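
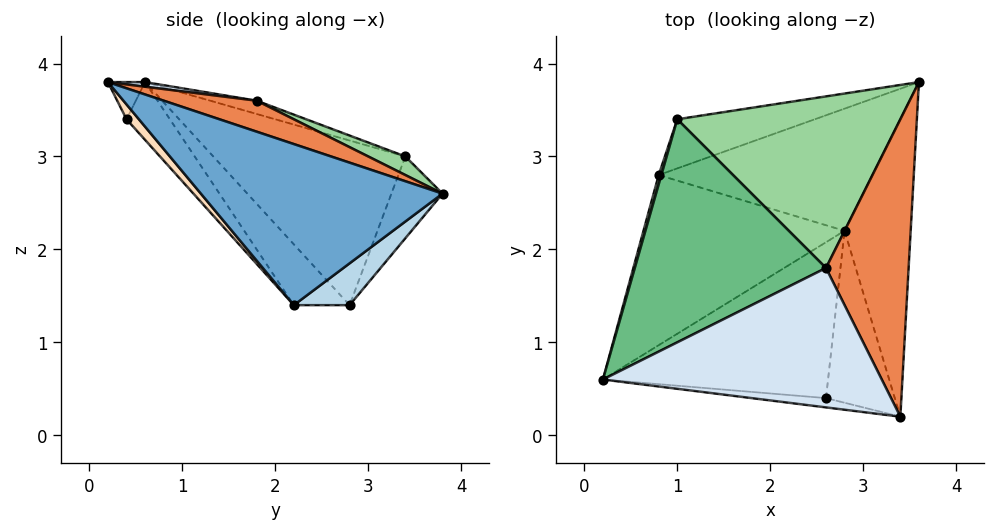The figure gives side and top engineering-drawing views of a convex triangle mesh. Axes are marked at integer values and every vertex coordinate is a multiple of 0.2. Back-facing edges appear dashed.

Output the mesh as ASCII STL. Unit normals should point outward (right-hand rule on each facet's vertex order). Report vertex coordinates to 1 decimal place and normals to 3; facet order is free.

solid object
 facet normal 0.911 -0.175 -0.374
  outer loop
   vertex 2.8 2.2 1.4
   vertex 3.6 3.8 2.6
   vertex 3.4 0.2 3.8
  endloop
 endfacet
 facet normal -0.208 -0.694 -0.689
  outer loop
   vertex 0.8 2.8 1.4
   vertex 2.8 2.2 1.4
   vertex 0.2 0.6 3.8
  endloop
 endfacet
 facet normal 0.162 0.539 -0.827
  outer loop
   vertex 0.8 2.8 1.4
   vertex 3.6 3.8 2.6
   vertex 2.8 2.2 1.4
  endloop
 endfacet
 facet normal 0.017 0.132 0.991
  outer loop
   vertex 2.6 1.8 3.6
   vertex 0.2 0.6 3.8
   vertex 3.4 0.2 3.8
  endloop
 endfacet
 facet normal 0.337 0.281 0.899
  outer loop
   vertex 2.6 1.8 3.6
   vertex 3.4 0.2 3.8
   vertex 3.6 3.8 2.6
  endloop
 endfacet
 facet normal -0.120 -0.963 -0.241
  outer loop
   vertex 2.6 0.4 3.4
   vertex 3.4 0.2 3.8
   vertex 0.2 0.6 3.8
  endloop
 endfacet
 facet normal -0.172 -0.724 -0.668
  outer loop
   vertex 2.6 0.4 3.4
   vertex 0.2 0.6 3.8
   vertex 2.8 2.2 1.4
  endloop
 endfacet
 facet normal 0.141 -0.743 -0.654
  outer loop
   vertex 2.6 0.4 3.4
   vertex 2.8 2.2 1.4
   vertex 3.4 0.2 3.8
  endloop
 endfacet
 facet normal -0.066 0.292 0.954
  outer loop
   vertex 1.0 3.4 3.0
   vertex 0.2 0.6 3.8
   vertex 2.6 1.8 3.6
  endloop
 endfacet
 facet normal 0.076 0.415 0.906
  outer loop
   vertex 1.0 3.4 3.0
   vertex 2.6 1.8 3.6
   vertex 3.6 3.8 2.6
  endloop
 endfacet
 facet normal -0.960 0.279 0.015
  outer loop
   vertex 1.0 3.4 3.0
   vertex 0.8 2.8 1.4
   vertex 0.2 0.6 3.8
  endloop
 endfacet
 facet normal -0.192 0.927 -0.323
  outer loop
   vertex 1.0 3.4 3.0
   vertex 3.6 3.8 2.6
   vertex 0.8 2.8 1.4
  endloop
 endfacet
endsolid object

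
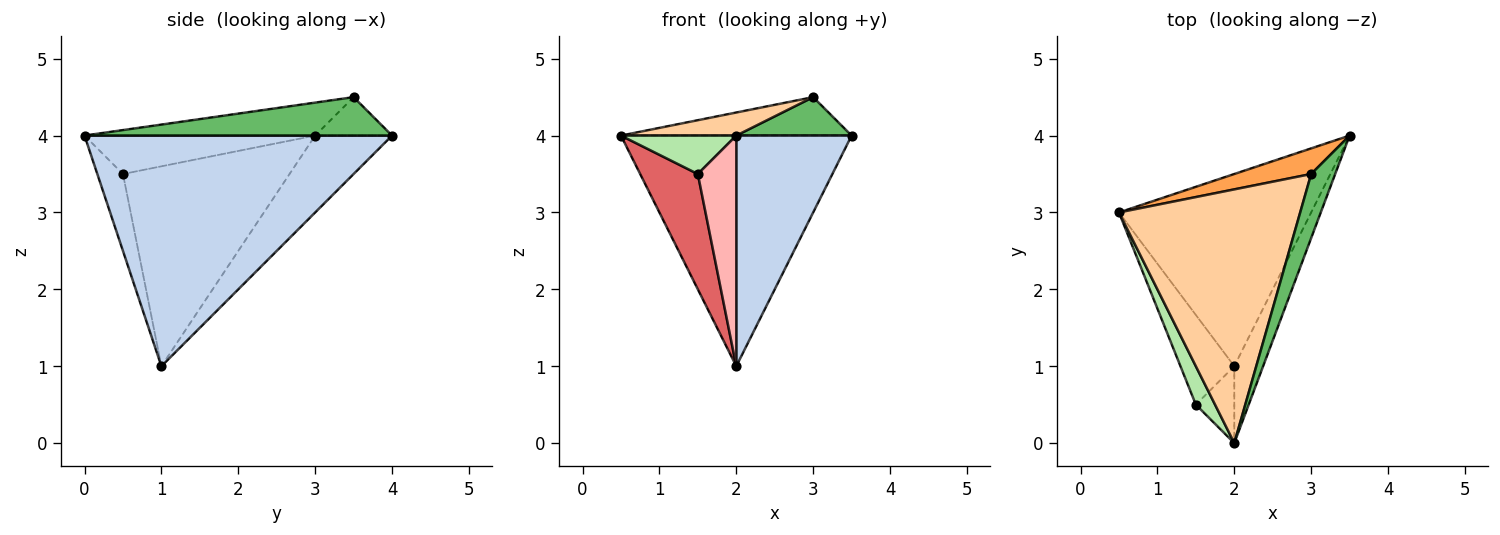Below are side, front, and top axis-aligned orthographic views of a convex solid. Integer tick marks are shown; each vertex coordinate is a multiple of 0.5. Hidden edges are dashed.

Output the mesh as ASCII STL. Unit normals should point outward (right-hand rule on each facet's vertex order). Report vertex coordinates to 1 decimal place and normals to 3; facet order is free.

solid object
 facet normal -0.248 0.744 -0.620
  outer loop
   vertex 2.0 1.0 1.0
   vertex 0.5 3.0 4.0
   vertex 3.5 4.0 4.0
  endloop
 endfacet
 facet normal 0.930 -0.349 -0.116
  outer loop
   vertex 2.0 1.0 1.0
   vertex 3.5 4.0 4.0
   vertex 2.0 0.0 4.0
  endloop
 endfacet
 facet normal -0.267 0.802 0.535
  outer loop
   vertex 3.0 3.5 4.5
   vertex 3.5 4.0 4.0
   vertex 0.5 3.0 4.0
  endloop
 endfacet
 facet normal -0.178 -0.089 0.980
  outer loop
   vertex 3.0 3.5 4.5
   vertex 0.5 3.0 4.0
   vertex 2.0 0.0 4.0
  endloop
 endfacet
 facet normal 0.808 -0.303 0.505
  outer loop
   vertex 3.0 3.5 4.5
   vertex 2.0 0.0 4.0
   vertex 3.5 4.0 4.0
  endloop
 endfacet
 facet normal -0.816 -0.408 0.408
  outer loop
   vertex 1.5 0.5 3.5
   vertex 2.0 0.0 4.0
   vertex 0.5 3.0 4.0
  endloop
 endfacet
 facet normal -0.916 -0.317 -0.247
  outer loop
   vertex 1.5 0.5 3.5
   vertex 0.5 3.0 4.0
   vertex 2.0 1.0 1.0
  endloop
 endfacet
 facet normal -0.535 -0.802 -0.267
  outer loop
   vertex 1.5 0.5 3.5
   vertex 2.0 1.0 1.0
   vertex 2.0 0.0 4.0
  endloop
 endfacet
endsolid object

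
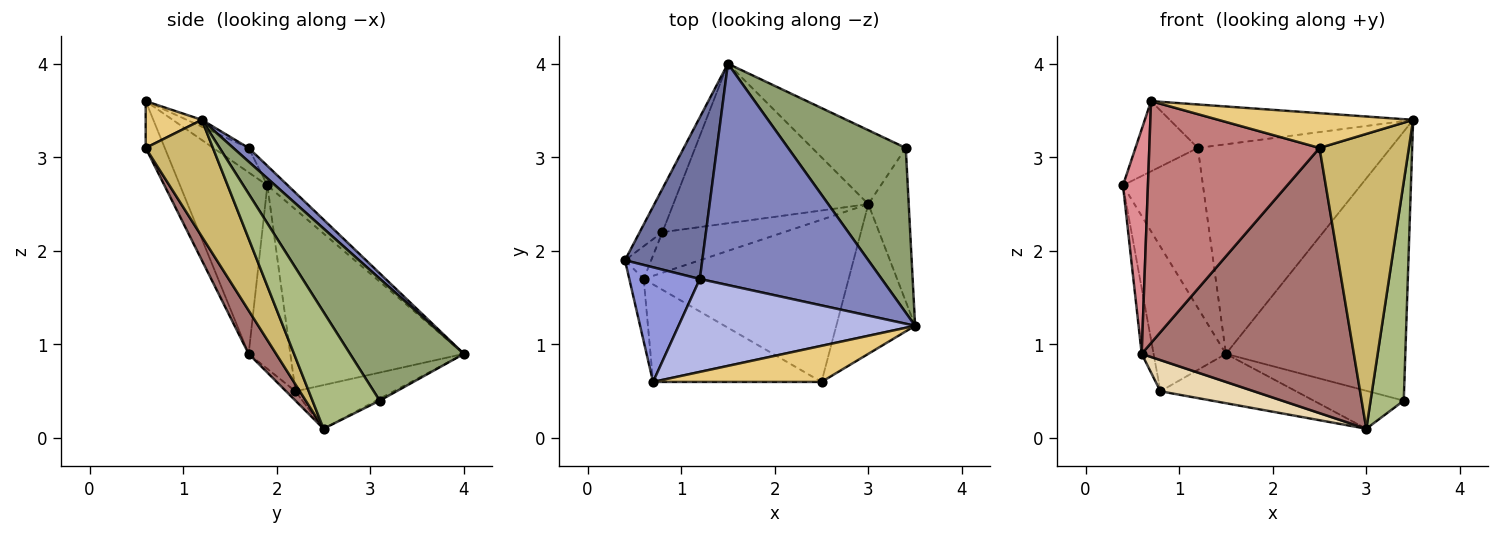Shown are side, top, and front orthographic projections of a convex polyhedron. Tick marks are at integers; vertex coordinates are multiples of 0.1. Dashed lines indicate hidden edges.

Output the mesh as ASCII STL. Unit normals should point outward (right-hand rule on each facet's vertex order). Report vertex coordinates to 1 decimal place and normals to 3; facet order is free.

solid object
 facet normal -0.177 0.692 0.700
  outer loop
   vertex 1.2 1.7 3.1
   vertex 1.5 4.0 0.9
   vertex 0.4 1.9 2.7
  endloop
 endfacet
 facet normal 0.055 0.686 0.725
  outer loop
   vertex 1.2 1.7 3.1
   vertex 3.5 1.2 3.4
   vertex 1.5 4.0 0.9
  endloop
 endfacet
 facet normal -0.284 0.501 0.818
  outer loop
   vertex 1.2 1.7 3.1
   vertex 0.4 1.9 2.7
   vertex 0.7 0.6 3.6
  endloop
 endfacet
 facet normal -0.026 0.423 0.906
  outer loop
   vertex 1.2 1.7 3.1
   vertex 0.7 0.6 3.6
   vertex 3.5 1.2 3.4
  endloop
 endfacet
 facet normal 0.476 0.750 0.459
  outer loop
   vertex 3.4 3.1 0.4
   vertex 1.5 4.0 0.9
   vertex 3.5 1.2 3.4
  endloop
 endfacet
 facet normal 0.856 -0.423 -0.296
  outer loop
   vertex 3.4 3.1 0.4
   vertex 3.5 1.2 3.4
   vertex 3.0 2.5 0.1
  endloop
 endfacet
 facet normal -0.018 0.457 -0.889
  outer loop
   vertex 3.4 3.1 0.4
   vertex 3.0 2.5 0.1
   vertex 1.5 4.0 0.9
  endloop
 endfacet
 facet normal -0.917 0.382 -0.115
  outer loop
   vertex 0.8 2.2 0.5
   vertex 0.4 1.9 2.7
   vertex 1.5 4.0 0.9
  endloop
 endfacet
 facet normal -0.209 0.289 -0.934
  outer loop
   vertex 0.8 2.2 0.5
   vertex 1.5 4.0 0.9
   vertex 3.0 2.5 0.1
  endloop
 endfacet
 facet normal 0.557 -0.740 -0.376
  outer loop
   vertex 2.5 0.6 3.1
   vertex 3.0 2.5 0.1
   vertex 3.5 1.2 3.4
  endloop
 endfacet
 facet normal 0.196 -0.680 0.706
  outer loop
   vertex 2.5 0.6 3.1
   vertex 3.5 1.2 3.4
   vertex 0.7 0.6 3.6
  endloop
 endfacet
 facet normal -0.061 -0.609 -0.791
  outer loop
   vertex 0.6 1.7 0.9
   vertex 0.8 2.2 0.5
   vertex 3.0 2.5 0.1
  endloop
 endfacet
 facet normal 0.110 -0.848 -0.519
  outer loop
   vertex 0.6 1.7 0.9
   vertex 3.0 2.5 0.1
   vertex 2.5 0.6 3.1
  endloop
 endfacet
 facet normal -0.103 -0.922 -0.372
  outer loop
   vertex 0.6 1.7 0.9
   vertex 2.5 0.6 3.1
   vertex 0.7 0.6 3.6
  endloop
 endfacet
 facet normal -0.959 -0.274 -0.076
  outer loop
   vertex 0.6 1.7 0.9
   vertex 0.7 0.6 3.6
   vertex 0.4 1.9 2.7
  endloop
 endfacet
 facet normal -0.953 0.272 -0.136
  outer loop
   vertex 0.6 1.7 0.9
   vertex 0.4 1.9 2.7
   vertex 0.8 2.2 0.5
  endloop
 endfacet
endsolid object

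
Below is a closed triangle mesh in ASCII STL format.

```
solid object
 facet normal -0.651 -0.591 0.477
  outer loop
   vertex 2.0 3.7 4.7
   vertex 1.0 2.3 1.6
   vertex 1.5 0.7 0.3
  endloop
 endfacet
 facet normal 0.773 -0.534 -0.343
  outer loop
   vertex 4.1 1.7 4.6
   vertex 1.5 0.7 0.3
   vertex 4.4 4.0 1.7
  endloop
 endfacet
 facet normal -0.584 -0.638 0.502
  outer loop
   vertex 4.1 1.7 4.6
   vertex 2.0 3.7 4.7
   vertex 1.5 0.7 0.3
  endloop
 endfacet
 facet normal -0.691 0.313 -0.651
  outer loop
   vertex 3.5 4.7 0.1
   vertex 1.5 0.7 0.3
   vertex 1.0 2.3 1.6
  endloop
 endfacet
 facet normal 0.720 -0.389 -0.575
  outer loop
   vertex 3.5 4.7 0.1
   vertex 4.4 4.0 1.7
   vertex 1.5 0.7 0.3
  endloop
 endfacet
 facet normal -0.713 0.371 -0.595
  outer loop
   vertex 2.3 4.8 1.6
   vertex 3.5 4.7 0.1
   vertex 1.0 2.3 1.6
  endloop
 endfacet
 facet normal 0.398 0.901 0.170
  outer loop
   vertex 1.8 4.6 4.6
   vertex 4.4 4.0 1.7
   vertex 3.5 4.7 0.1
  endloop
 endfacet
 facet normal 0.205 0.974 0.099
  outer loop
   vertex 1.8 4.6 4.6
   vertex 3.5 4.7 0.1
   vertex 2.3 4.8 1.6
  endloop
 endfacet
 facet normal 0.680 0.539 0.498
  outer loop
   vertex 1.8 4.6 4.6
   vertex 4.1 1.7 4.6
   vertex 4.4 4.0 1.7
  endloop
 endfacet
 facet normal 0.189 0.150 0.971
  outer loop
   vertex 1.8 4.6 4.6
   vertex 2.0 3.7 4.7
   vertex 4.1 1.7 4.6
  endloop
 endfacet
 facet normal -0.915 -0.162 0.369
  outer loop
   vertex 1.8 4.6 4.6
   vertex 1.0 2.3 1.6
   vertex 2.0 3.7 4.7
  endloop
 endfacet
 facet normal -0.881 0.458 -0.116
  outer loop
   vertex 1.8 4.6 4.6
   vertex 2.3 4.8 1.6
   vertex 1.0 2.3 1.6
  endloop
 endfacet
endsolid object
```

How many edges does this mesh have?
18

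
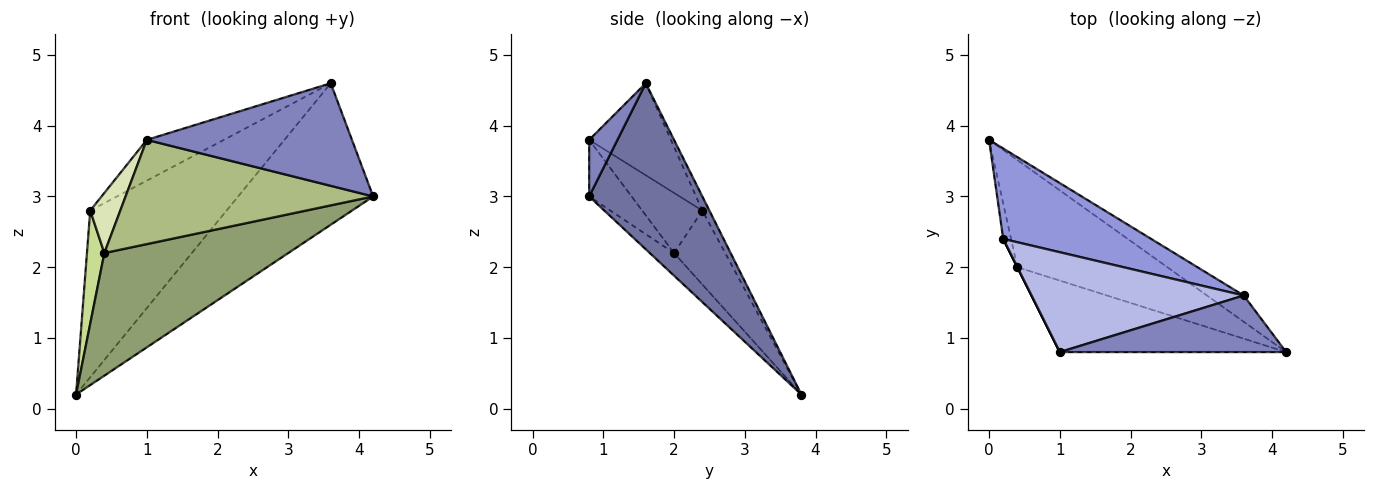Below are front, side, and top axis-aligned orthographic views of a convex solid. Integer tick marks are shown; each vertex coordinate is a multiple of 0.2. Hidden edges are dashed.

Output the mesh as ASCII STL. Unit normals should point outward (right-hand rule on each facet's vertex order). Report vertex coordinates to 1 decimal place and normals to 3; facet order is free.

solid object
 facet normal 0.636 0.759 -0.141
  outer loop
   vertex 3.6 1.6 4.6
   vertex 4.2 0.8 3.0
   vertex 0.0 3.8 0.2
  endloop
 endfacet
 facet normal 0.120 -0.869 0.480
  outer loop
   vertex 3.6 1.6 4.6
   vertex 1.0 0.8 3.8
   vertex 4.2 0.8 3.0
  endloop
 endfacet
 facet normal -0.046 0.878 0.476
  outer loop
   vertex 0.2 2.4 2.8
   vertex 3.6 1.6 4.6
   vertex 0.0 3.8 0.2
  endloop
 endfacet
 facet normal -0.372 0.351 0.859
  outer loop
   vertex 0.2 2.4 2.8
   vertex 1.0 0.8 3.8
   vertex 3.6 1.6 4.6
  endloop
 endfacet
 facet normal -0.099 -0.749 -0.655
  outer loop
   vertex 0.4 2.0 2.2
   vertex 0.0 3.8 0.2
   vertex 4.2 0.8 3.0
  endloop
 endfacet
 facet normal -0.140 -0.817 -0.560
  outer loop
   vertex 0.4 2.0 2.2
   vertex 4.2 0.8 3.0
   vertex 1.0 0.8 3.8
  endloop
 endfacet
 facet normal -0.942 -0.321 -0.100
  outer loop
   vertex 0.4 2.0 2.2
   vertex 0.2 2.4 2.8
   vertex 0.0 3.8 0.2
  endloop
 endfacet
 facet normal -0.894 -0.447 0.000
  outer loop
   vertex 0.4 2.0 2.2
   vertex 1.0 0.8 3.8
   vertex 0.2 2.4 2.8
  endloop
 endfacet
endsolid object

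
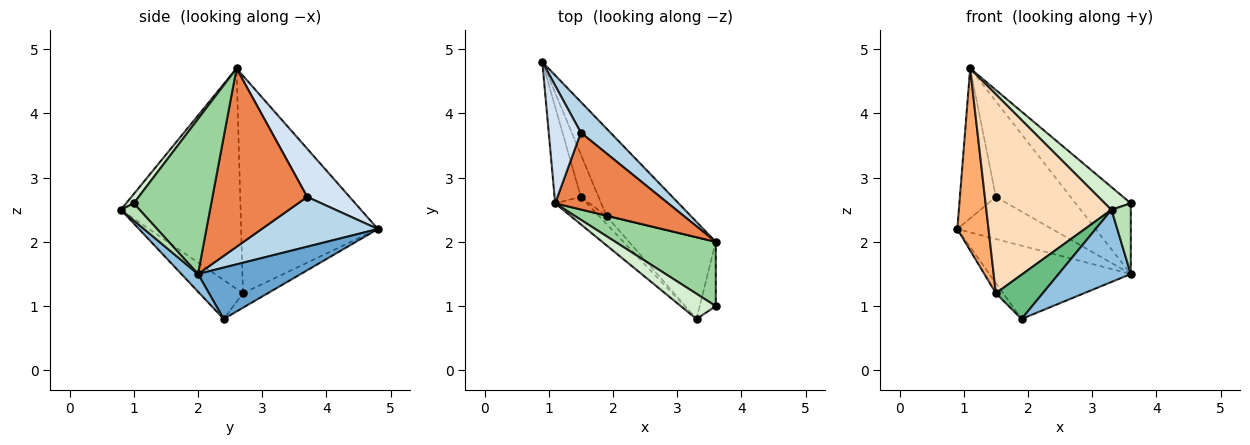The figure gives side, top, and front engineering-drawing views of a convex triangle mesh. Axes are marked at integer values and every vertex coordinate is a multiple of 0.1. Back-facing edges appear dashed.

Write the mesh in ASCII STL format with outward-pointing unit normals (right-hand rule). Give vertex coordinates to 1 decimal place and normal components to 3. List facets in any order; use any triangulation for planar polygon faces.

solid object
 facet normal 0.423 0.582 -0.695
  outer loop
   vertex 1.9 2.4 0.8
   vertex 0.9 4.8 2.2
   vertex 3.6 2.0 1.5
  endloop
 endfacet
 facet normal 0.151 -0.655 -0.741
  outer loop
   vertex 3.3 0.8 2.5
   vertex 1.9 2.4 0.8
   vertex 3.6 2.0 1.5
  endloop
 endfacet
 facet normal 0.704 0.574 0.418
  outer loop
   vertex 1.5 3.7 2.7
   vertex 3.6 2.0 1.5
   vertex 0.9 4.8 2.2
  endloop
 endfacet
 facet normal 0.680 0.577 0.453
  outer loop
   vertex 1.5 3.7 2.7
   vertex 0.9 4.8 2.2
   vertex 1.1 2.6 4.7
  endloop
 endfacet
 facet normal 0.703 0.554 0.445
  outer loop
   vertex 1.5 3.7 2.7
   vertex 1.1 2.6 4.7
   vertex 3.6 2.0 1.5
  endloop
 endfacet
 facet normal -0.968 -0.221 -0.117
  outer loop
   vertex 1.5 2.7 1.2
   vertex 1.1 2.6 4.7
   vertex 0.9 4.8 2.2
  endloop
 endfacet
 facet normal -0.622 0.184 -0.761
  outer loop
   vertex 1.5 2.7 1.2
   vertex 0.9 4.8 2.2
   vertex 1.9 2.4 0.8
  endloop
 endfacet
 facet normal -0.688 -0.719 -0.099
  outer loop
   vertex 1.5 2.7 1.2
   vertex 3.3 0.8 2.5
   vertex 1.1 2.6 4.7
  endloop
 endfacet
 facet normal -0.674 -0.727 -0.129
  outer loop
   vertex 1.5 2.7 1.2
   vertex 1.9 2.4 0.8
   vertex 3.3 0.8 2.5
  endloop
 endfacet
 facet normal 0.720 0.513 0.467
  outer loop
   vertex 3.6 1.0 2.6
   vertex 3.6 2.0 1.5
   vertex 1.1 2.6 4.7
  endloop
 endfacet
 facet normal 0.583 -0.601 -0.547
  outer loop
   vertex 3.6 1.0 2.6
   vertex 3.3 0.8 2.5
   vertex 3.6 2.0 1.5
  endloop
 endfacet
 facet normal 0.194 -0.655 0.730
  outer loop
   vertex 3.6 1.0 2.6
   vertex 1.1 2.6 4.7
   vertex 3.3 0.8 2.5
  endloop
 endfacet
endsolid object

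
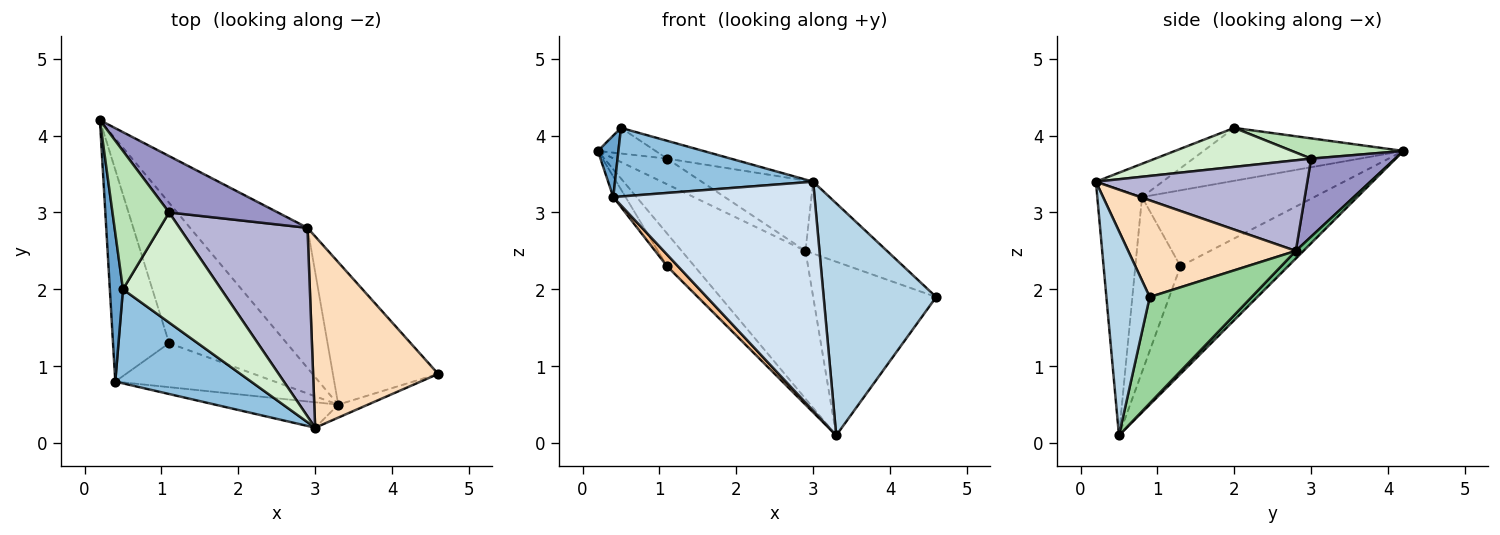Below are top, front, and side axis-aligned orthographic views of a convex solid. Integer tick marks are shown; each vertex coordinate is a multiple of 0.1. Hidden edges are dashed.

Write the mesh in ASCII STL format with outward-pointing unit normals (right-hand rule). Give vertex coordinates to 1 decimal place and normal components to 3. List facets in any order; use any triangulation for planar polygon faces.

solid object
 facet normal -0.966 -0.099 0.239
  outer loop
   vertex 0.4 0.8 3.2
   vertex 0.5 2.0 4.1
   vertex 0.2 4.2 3.8
  endloop
 endfacet
 facet normal -0.194 -0.578 0.792
  outer loop
   vertex 3.0 0.2 3.4
   vertex 0.5 2.0 4.1
   vertex 0.4 0.8 3.2
  endloop
 endfacet
 facet normal 0.359 -0.932 -0.052
  outer loop
   vertex 3.0 0.2 3.4
   vertex 3.3 0.5 0.1
   vertex 4.6 0.9 1.9
  endloop
 endfacet
 facet normal -0.216 -0.970 -0.108
  outer loop
   vertex 3.0 0.2 3.4
   vertex 0.4 0.8 3.2
   vertex 3.3 0.5 0.1
  endloop
 endfacet
 facet normal -0.665 0.170 -0.727
  outer loop
   vertex 1.1 1.3 2.3
   vertex 0.2 4.2 3.8
   vertex 3.3 0.5 0.1
  endloop
 endfacet
 facet normal -0.803 0.057 -0.593
  outer loop
   vertex 1.1 1.3 2.3
   vertex 0.4 0.8 3.2
   vertex 0.2 4.2 3.8
  endloop
 endfacet
 facet normal -0.727 -0.176 -0.663
  outer loop
   vertex 1.1 1.3 2.3
   vertex 3.3 0.5 0.1
   vertex 0.4 0.8 3.2
  endloop
 endfacet
 facet normal 0.586 0.285 0.758
  outer loop
   vertex 2.9 2.8 2.5
   vertex 3.0 0.2 3.4
   vertex 4.6 0.9 1.9
  endloop
 endfacet
 facet normal 0.045 0.725 -0.687
  outer loop
   vertex 2.9 2.8 2.5
   vertex 3.3 0.5 0.1
   vertex 0.2 4.2 3.8
  endloop
 endfacet
 facet normal 0.539 0.651 -0.534
  outer loop
   vertex 2.9 2.8 2.5
   vertex 4.6 0.9 1.9
   vertex 3.3 0.5 0.1
  endloop
 endfacet
 facet normal 0.332 0.172 0.927
  outer loop
   vertex 1.1 3.0 3.7
   vertex 0.2 4.2 3.8
   vertex 0.5 2.0 4.1
  endloop
 endfacet
 facet normal 0.365 0.149 0.919
  outer loop
   vertex 1.1 3.0 3.7
   vertex 0.5 2.0 4.1
   vertex 3.0 0.2 3.4
  endloop
 endfacet
 facet normal 0.547 0.346 0.762
  outer loop
   vertex 1.1 3.0 3.7
   vertex 2.9 2.8 2.5
   vertex 0.2 4.2 3.8
  endloop
 endfacet
 facet normal 0.553 0.291 0.781
  outer loop
   vertex 1.1 3.0 3.7
   vertex 3.0 0.2 3.4
   vertex 2.9 2.8 2.5
  endloop
 endfacet
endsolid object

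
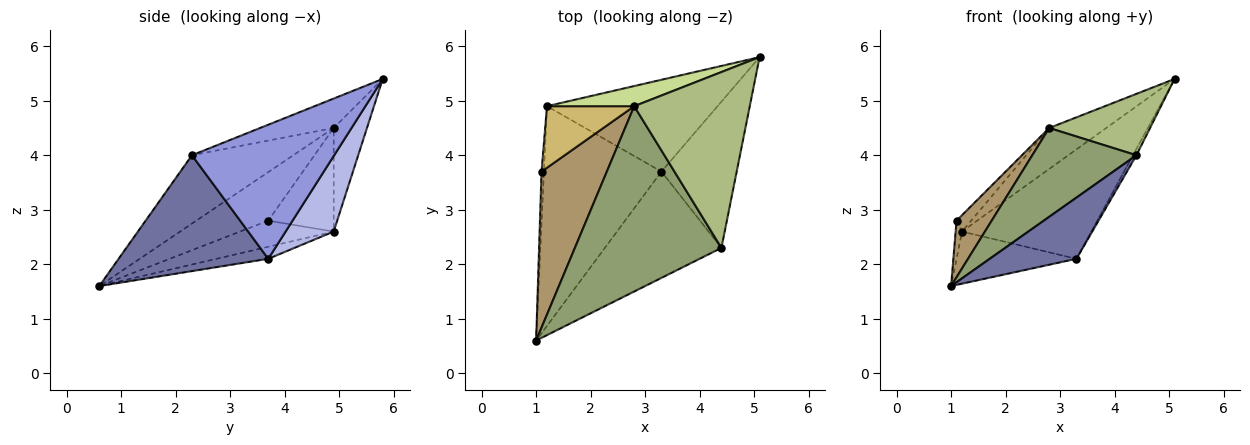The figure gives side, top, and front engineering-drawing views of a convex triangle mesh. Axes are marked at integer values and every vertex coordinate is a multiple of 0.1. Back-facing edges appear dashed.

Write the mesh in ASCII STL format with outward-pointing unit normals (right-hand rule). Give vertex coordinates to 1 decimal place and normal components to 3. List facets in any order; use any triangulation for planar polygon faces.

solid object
 facet normal 0.653 -0.378 -0.657
  outer loop
   vertex 3.3 3.7 2.1
   vertex 4.4 2.3 4.0
   vertex 1.0 0.6 1.6
  endloop
 endfacet
 facet normal -0.099 0.230 -0.968
  outer loop
   vertex 3.3 3.7 2.1
   vertex 1.0 0.6 1.6
   vertex 1.2 4.9 2.6
  endloop
 endfacet
 facet normal 0.872 0.021 -0.489
  outer loop
   vertex 3.3 3.7 2.1
   vertex 5.1 5.8 5.4
   vertex 4.4 2.3 4.0
  endloop
 endfacet
 facet normal 0.274 0.737 -0.618
  outer loop
   vertex 3.3 3.7 2.1
   vertex 1.2 4.9 2.6
   vertex 5.1 5.8 5.4
  endloop
 endfacet
 facet normal -0.388 -0.398 0.831
  outer loop
   vertex 2.8 4.9 4.5
   vertex 1.0 0.6 1.6
   vertex 4.4 2.3 4.0
  endloop
 endfacet
 facet normal -0.234 -0.320 0.918
  outer loop
   vertex 2.8 4.9 4.5
   vertex 4.4 2.3 4.0
   vertex 5.1 5.8 5.4
  endloop
 endfacet
 facet normal -0.464 0.795 0.391
  outer loop
   vertex 2.8 4.9 4.5
   vertex 5.1 5.8 5.4
   vertex 1.2 4.9 2.6
  endloop
 endfacet
 facet normal -0.994 0.068 -0.092
  outer loop
   vertex 1.1 3.7 2.8
   vertex 1.2 4.9 2.6
   vertex 1.0 0.6 1.6
  endloop
 endfacet
 facet normal -0.573 -0.280 0.770
  outer loop
   vertex 1.1 3.7 2.8
   vertex 1.0 0.6 1.6
   vertex 2.8 4.9 4.5
  endloop
 endfacet
 facet normal -0.754 0.169 0.635
  outer loop
   vertex 1.1 3.7 2.8
   vertex 2.8 4.9 4.5
   vertex 1.2 4.9 2.6
  endloop
 endfacet
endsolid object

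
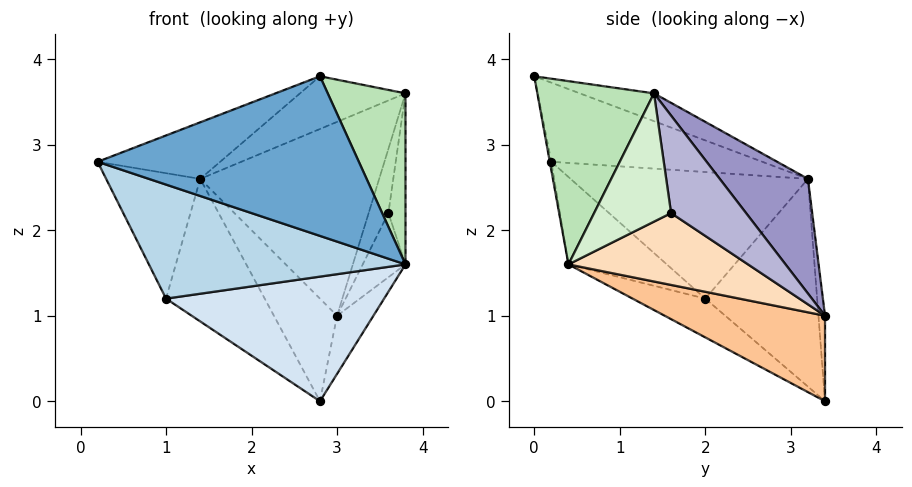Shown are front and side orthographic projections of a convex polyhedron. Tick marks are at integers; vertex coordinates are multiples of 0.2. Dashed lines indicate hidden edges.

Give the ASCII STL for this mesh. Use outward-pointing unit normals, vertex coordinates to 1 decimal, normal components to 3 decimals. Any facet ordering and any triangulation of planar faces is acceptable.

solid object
 facet normal -0.006 -0.983 -0.181
  outer loop
   vertex 2.8 0.0 3.8
   vertex 0.2 0.2 2.8
   vertex 3.8 0.4 1.6
  endloop
 endfacet
 facet normal -0.339 0.197 0.920
  outer loop
   vertex 1.4 3.2 2.6
   vertex 0.2 0.2 2.8
   vertex 2.8 0.0 3.8
  endloop
 endfacet
 facet normal -0.226 -0.589 -0.776
  outer loop
   vertex 1.0 2.0 1.2
   vertex 3.8 0.4 1.6
   vertex 0.2 0.2 2.8
  endloop
 endfacet
 facet normal -0.169 -0.507 -0.845
  outer loop
   vertex 1.0 2.0 1.2
   vertex 2.8 3.4 0.0
   vertex 3.8 0.4 1.6
  endloop
 endfacet
 facet normal -0.928 0.368 -0.050
  outer loop
   vertex 1.0 2.0 1.2
   vertex 0.2 0.2 2.8
   vertex 1.4 3.2 2.6
  endloop
 endfacet
 facet normal -0.707 0.624 -0.333
  outer loop
   vertex 1.0 2.0 1.2
   vertex 1.4 3.2 2.6
   vertex 2.8 3.4 0.0
  endloop
 endfacet
 facet normal 0.957 0.217 -0.191
  outer loop
   vertex 3.0 3.4 1.0
   vertex 3.8 0.4 1.6
   vertex 2.8 3.4 0.0
  endloop
 endfacet
 facet normal 0.964 0.229 -0.138
  outer loop
   vertex 3.0 3.4 1.0
   vertex 3.6 1.6 2.2
   vertex 3.8 0.4 1.6
  endloop
 endfacet
 facet normal -0.104 0.994 0.021
  outer loop
   vertex 3.0 3.4 1.0
   vertex 2.8 3.4 0.0
   vertex 1.4 3.2 2.6
  endloop
 endfacet
 facet normal -0.190 0.271 0.944
  outer loop
   vertex 3.8 1.4 3.6
   vertex 1.4 3.2 2.6
   vertex 2.8 0.0 3.8
  endloop
 endfacet
 facet normal 0.802 -0.535 0.267
  outer loop
   vertex 3.8 1.4 3.6
   vertex 2.8 0.0 3.8
   vertex 3.8 0.4 1.6
  endloop
 endfacet
 facet normal 0.970 0.216 -0.108
  outer loop
   vertex 3.8 1.4 3.6
   vertex 3.8 0.4 1.6
   vertex 3.6 1.6 2.2
  endloop
 endfacet
 facet normal 0.387 0.785 0.485
  outer loop
   vertex 3.8 1.4 3.6
   vertex 3.0 3.4 1.0
   vertex 1.4 3.2 2.6
  endloop
 endfacet
 facet normal 0.962 0.253 -0.101
  outer loop
   vertex 3.8 1.4 3.6
   vertex 3.6 1.6 2.2
   vertex 3.0 3.4 1.0
  endloop
 endfacet
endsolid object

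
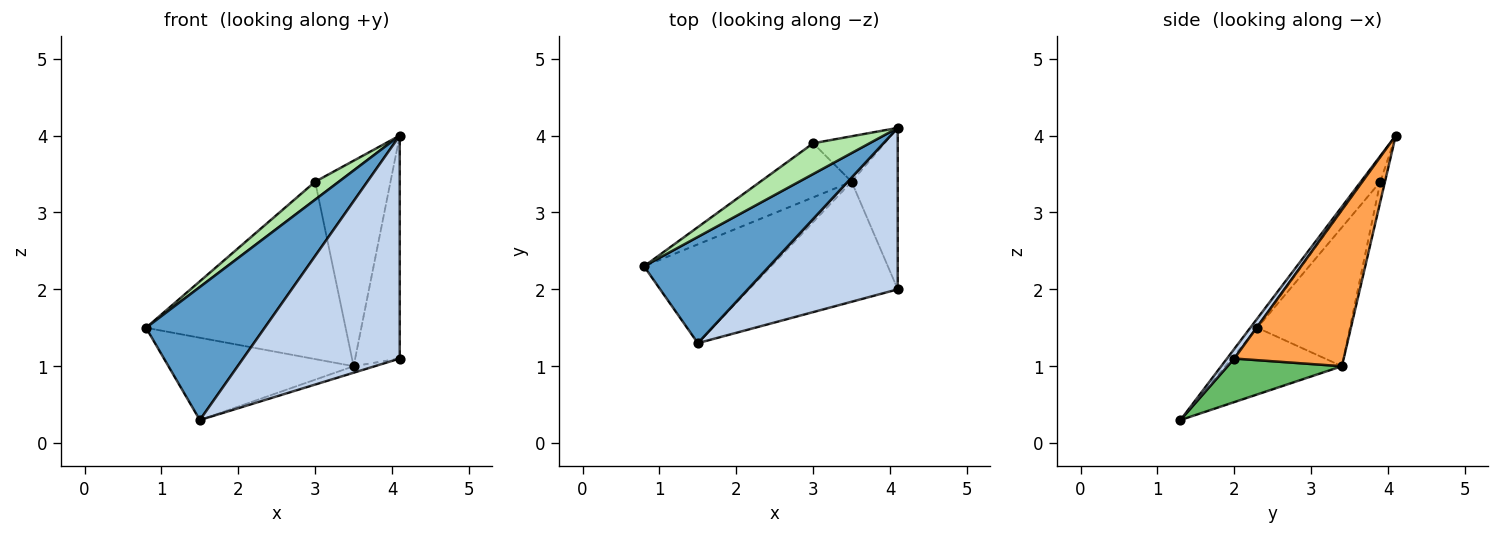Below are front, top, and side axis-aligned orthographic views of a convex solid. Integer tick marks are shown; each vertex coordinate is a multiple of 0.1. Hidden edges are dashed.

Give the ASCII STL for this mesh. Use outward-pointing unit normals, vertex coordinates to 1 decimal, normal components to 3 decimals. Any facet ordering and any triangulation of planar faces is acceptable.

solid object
 facet normal -0.046 -0.781 0.623
  outer loop
   vertex 1.5 1.3 0.3
   vertex 4.1 4.1 4.0
   vertex 0.8 2.3 1.5
  endloop
 endfacet
 facet normal 0.038 -0.809 0.586
  outer loop
   vertex 1.5 1.3 0.3
   vertex 4.1 2.0 1.1
   vertex 4.1 4.1 4.0
  endloop
 endfacet
 facet normal 0.893 0.364 -0.264
  outer loop
   vertex 3.5 3.4 1.0
   vertex 4.1 4.1 4.0
   vertex 4.1 2.0 1.1
  endloop
 endfacet
 facet normal -0.374 0.594 -0.713
  outer loop
   vertex 3.5 3.4 1.0
   vertex 1.5 1.3 0.3
   vertex 0.8 2.3 1.5
  endloop
 endfacet
 facet normal 0.281 0.052 -0.958
  outer loop
   vertex 3.5 3.4 1.0
   vertex 4.1 2.0 1.1
   vertex 1.5 1.3 0.3
  endloop
 endfacet
 facet normal -0.355 -0.471 0.808
  outer loop
   vertex 3.0 3.9 3.4
   vertex 0.8 2.3 1.5
   vertex 4.1 4.1 4.0
  endloop
 endfacet
 facet normal -0.406 0.874 -0.267
  outer loop
   vertex 3.0 3.9 3.4
   vertex 3.5 3.4 1.0
   vertex 0.8 2.3 1.5
  endloop
 endfacet
 facet normal -0.060 0.975 -0.215
  outer loop
   vertex 3.0 3.9 3.4
   vertex 4.1 4.1 4.0
   vertex 3.5 3.4 1.0
  endloop
 endfacet
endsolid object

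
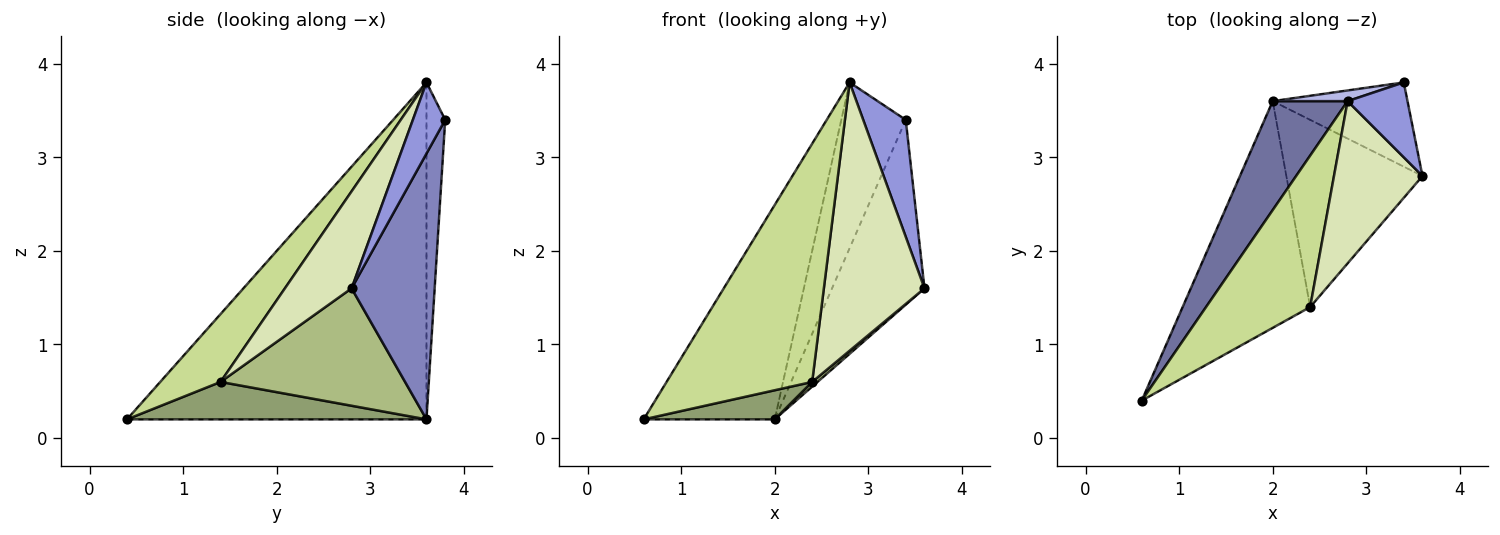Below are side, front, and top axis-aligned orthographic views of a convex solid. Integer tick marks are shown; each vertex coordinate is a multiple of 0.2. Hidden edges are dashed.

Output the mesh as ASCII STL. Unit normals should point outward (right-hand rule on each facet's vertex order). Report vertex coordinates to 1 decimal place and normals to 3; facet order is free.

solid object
 facet normal -0.898 0.393 0.199
  outer loop
   vertex 2.8 3.6 3.8
   vertex 2.0 3.6 0.2
   vertex 0.6 0.4 0.2
  endloop
 endfacet
 facet normal 0.633 0.704 -0.321
  outer loop
   vertex 3.4 3.8 3.4
   vertex 3.6 2.8 1.6
   vertex 2.0 3.6 0.2
  endloop
 endfacet
 facet normal 0.539 -0.709 0.454
  outer loop
   vertex 3.4 3.8 3.4
   vertex 2.8 3.6 3.8
   vertex 3.6 2.8 1.6
  endloop
 endfacet
 facet normal -0.278 0.959 0.062
  outer loop
   vertex 3.4 3.8 3.4
   vertex 2.0 3.6 0.2
   vertex 2.8 3.6 3.8
  endloop
 endfacet
 facet normal 0.280 -0.122 -0.952
  outer loop
   vertex 2.4 1.4 0.6
   vertex 0.6 0.4 0.2
   vertex 2.0 3.6 0.2
  endloop
 endfacet
 facet normal 0.653 -0.019 -0.757
  outer loop
   vertex 2.4 1.4 0.6
   vertex 2.0 3.6 0.2
   vertex 3.6 2.8 1.6
  endloop
 endfacet
 facet normal 0.330 -0.797 0.506
  outer loop
   vertex 2.4 1.4 0.6
   vertex 2.8 3.6 3.8
   vertex 0.6 0.4 0.2
  endloop
 endfacet
 facet normal 0.493 -0.744 0.450
  outer loop
   vertex 2.4 1.4 0.6
   vertex 3.6 2.8 1.6
   vertex 2.8 3.6 3.8
  endloop
 endfacet
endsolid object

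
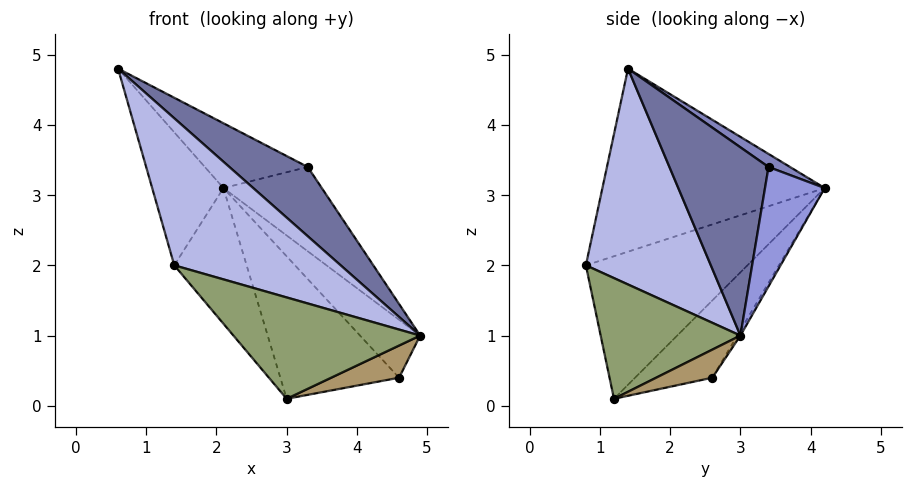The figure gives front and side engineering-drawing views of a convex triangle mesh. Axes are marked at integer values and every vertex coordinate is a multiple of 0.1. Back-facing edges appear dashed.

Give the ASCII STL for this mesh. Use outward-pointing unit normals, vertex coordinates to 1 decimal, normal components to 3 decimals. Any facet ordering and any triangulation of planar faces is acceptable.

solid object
 facet normal 0.665 -0.526 0.531
  outer loop
   vertex 3.3 3.4 3.4
   vertex 0.6 1.4 4.8
   vertex 4.9 3.0 1.0
  endloop
 endfacet
 facet normal 0.100 0.477 0.873
  outer loop
   vertex 3.3 3.4 3.4
   vertex 2.1 4.2 3.1
   vertex 0.6 1.4 4.8
  endloop
 endfacet
 facet normal 0.509 0.838 0.199
  outer loop
   vertex 3.3 3.4 3.4
   vertex 4.9 3.0 1.0
   vertex 2.1 4.2 3.1
  endloop
 endfacet
 facet normal 0.568 -0.756 0.324
  outer loop
   vertex 1.4 0.8 2.0
   vertex 4.9 3.0 1.0
   vertex 0.6 1.4 4.8
  endloop
 endfacet
 facet normal 0.568 -0.759 0.319
  outer loop
   vertex 1.4 0.8 2.0
   vertex 3.0 1.2 0.1
   vertex 4.9 3.0 1.0
  endloop
 endfacet
 facet normal -0.902 0.289 -0.320
  outer loop
   vertex 1.4 0.8 2.0
   vertex 0.6 1.4 4.8
   vertex 2.1 4.2 3.1
  endloop
 endfacet
 facet normal -0.754 0.338 -0.564
  outer loop
   vertex 1.4 0.8 2.0
   vertex 2.1 4.2 3.1
   vertex 3.0 1.2 0.1
  endloop
 endfacet
 facet normal -0.044 0.841 -0.539
  outer loop
   vertex 4.6 2.6 0.4
   vertex 2.1 4.2 3.1
   vertex 4.9 3.0 1.0
  endloop
 endfacet
 facet normal 0.626 -0.756 0.191
  outer loop
   vertex 4.6 2.6 0.4
   vertex 4.9 3.0 1.0
   vertex 3.0 1.2 0.1
  endloop
 endfacet
 facet normal -0.385 0.592 -0.708
  outer loop
   vertex 4.6 2.6 0.4
   vertex 3.0 1.2 0.1
   vertex 2.1 4.2 3.1
  endloop
 endfacet
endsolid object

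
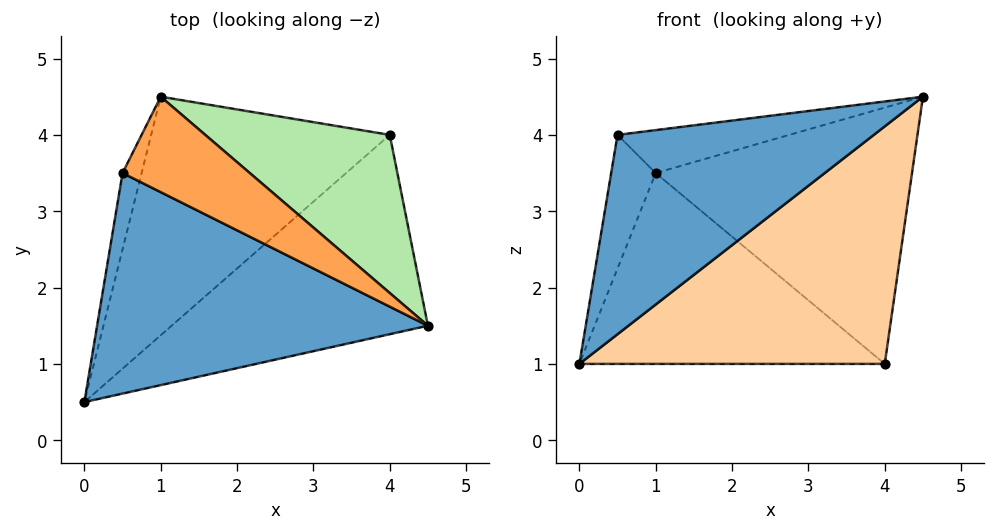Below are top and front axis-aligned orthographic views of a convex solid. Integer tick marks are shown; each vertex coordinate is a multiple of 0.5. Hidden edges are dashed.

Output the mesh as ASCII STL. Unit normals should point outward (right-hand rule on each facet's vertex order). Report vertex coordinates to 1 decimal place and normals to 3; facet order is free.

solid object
 facet normal -0.393 -0.616 0.682
  outer loop
   vertex 0.5 3.5 4.0
   vertex 0.0 0.5 1.0
   vertex 4.5 1.5 4.5
  endloop
 endfacet
 facet normal -0.913 0.355 -0.203
  outer loop
   vertex 0.5 3.5 4.0
   vertex 1.0 4.5 3.5
   vertex 0.0 0.5 1.0
  endloop
 endfacet
 facet normal 0.091 0.409 0.908
  outer loop
   vertex 0.5 3.5 4.0
   vertex 4.5 1.5 4.5
   vertex 1.0 4.5 3.5
  endloop
 endfacet
 facet normal 0.557 -0.636 -0.534
  outer loop
   vertex 4.0 4.0 1.0
   vertex 4.5 1.5 4.5
   vertex 0.0 0.5 1.0
  endloop
 endfacet
 facet normal -0.480 0.548 -0.685
  outer loop
   vertex 4.0 4.0 1.0
   vertex 0.0 0.5 1.0
   vertex 1.0 4.5 3.5
  endloop
 endfacet
 facet normal 0.501 0.736 0.454
  outer loop
   vertex 4.0 4.0 1.0
   vertex 1.0 4.5 3.5
   vertex 4.5 1.5 4.5
  endloop
 endfacet
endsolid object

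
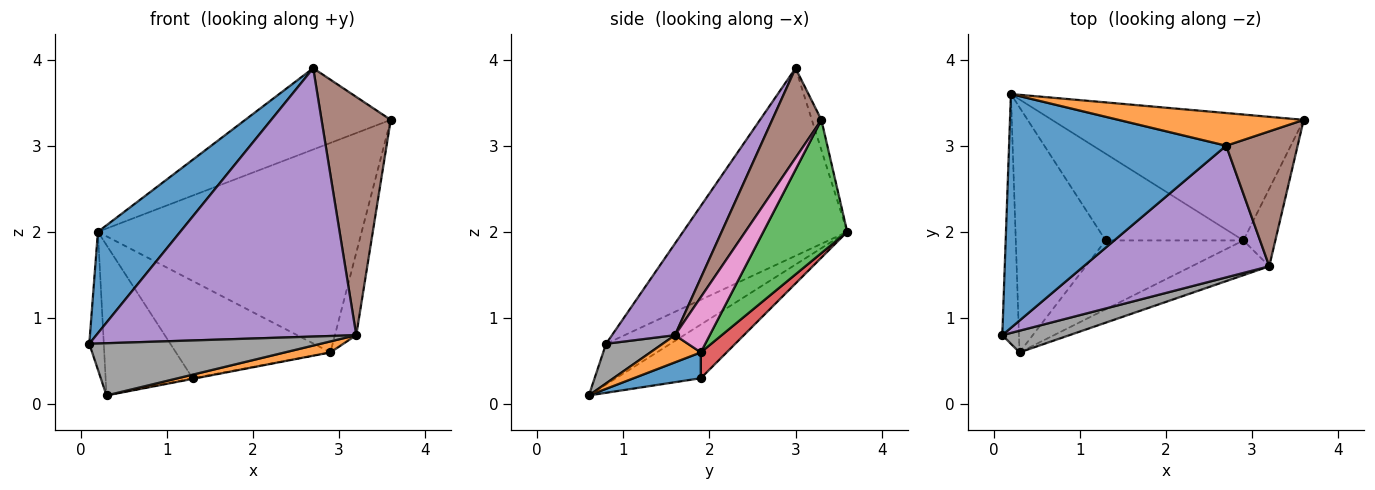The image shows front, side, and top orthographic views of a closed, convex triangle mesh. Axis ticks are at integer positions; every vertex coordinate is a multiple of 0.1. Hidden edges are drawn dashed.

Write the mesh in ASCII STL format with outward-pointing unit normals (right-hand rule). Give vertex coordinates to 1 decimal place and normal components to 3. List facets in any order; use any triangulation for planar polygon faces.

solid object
 facet normal -0.621 -0.312 0.719
  outer loop
   vertex 2.7 3.0 3.9
   vertex 0.2 3.6 2.0
   vertex 0.1 0.8 0.7
  endloop
 endfacet
 facet normal -0.061 0.926 0.372
  outer loop
   vertex 2.7 3.0 3.9
   vertex 3.6 3.3 3.3
   vertex 0.2 3.6 2.0
  endloop
 endfacet
 facet normal 0.263 0.827 -0.497
  outer loop
   vertex 2.9 1.9 0.6
   vertex 0.2 3.6 2.0
   vertex 3.6 3.3 3.3
  endloop
 endfacet
 facet normal 0.124 0.741 -0.660
  outer loop
   vertex 1.3 1.9 0.3
   vertex 0.2 3.6 2.0
   vertex 2.9 1.9 0.6
  endloop
 endfacet
 facet normal 0.213 -0.877 0.430
  outer loop
   vertex 3.2 1.6 0.8
   vertex 2.7 3.0 3.9
   vertex 0.1 0.8 0.7
  endloop
 endfacet
 facet normal 0.526 -0.740 0.419
  outer loop
   vertex 3.2 1.6 0.8
   vertex 3.6 3.3 3.3
   vertex 2.7 3.0 3.9
  endloop
 endfacet
 facet normal 0.764 0.470 -0.442
  outer loop
   vertex 3.2 1.6 0.8
   vertex 2.9 1.9 0.6
   vertex 3.6 3.3 3.3
  endloop
 endfacet
 facet normal 0.220 -0.901 0.374
  outer loop
   vertex 0.3 0.6 0.1
   vertex 3.2 1.6 0.8
   vertex 0.1 0.8 0.7
  endloop
 endfacet
 facet normal -0.906 0.204 -0.370
  outer loop
   vertex 0.3 0.6 0.1
   vertex 0.1 0.8 0.7
   vertex 0.2 3.6 2.0
  endloop
 endfacet
 facet normal -0.454 0.466 -0.760
  outer loop
   vertex 0.3 0.6 0.1
   vertex 0.2 3.6 2.0
   vertex 1.3 1.9 0.3
  endloop
 endfacet
 facet normal 0.184 0.009 -0.983
  outer loop
   vertex 0.3 0.6 0.1
   vertex 1.3 1.9 0.3
   vertex 2.9 1.9 0.6
  endloop
 endfacet
 facet normal 0.317 -0.286 -0.904
  outer loop
   vertex 0.3 0.6 0.1
   vertex 2.9 1.9 0.6
   vertex 3.2 1.6 0.8
  endloop
 endfacet
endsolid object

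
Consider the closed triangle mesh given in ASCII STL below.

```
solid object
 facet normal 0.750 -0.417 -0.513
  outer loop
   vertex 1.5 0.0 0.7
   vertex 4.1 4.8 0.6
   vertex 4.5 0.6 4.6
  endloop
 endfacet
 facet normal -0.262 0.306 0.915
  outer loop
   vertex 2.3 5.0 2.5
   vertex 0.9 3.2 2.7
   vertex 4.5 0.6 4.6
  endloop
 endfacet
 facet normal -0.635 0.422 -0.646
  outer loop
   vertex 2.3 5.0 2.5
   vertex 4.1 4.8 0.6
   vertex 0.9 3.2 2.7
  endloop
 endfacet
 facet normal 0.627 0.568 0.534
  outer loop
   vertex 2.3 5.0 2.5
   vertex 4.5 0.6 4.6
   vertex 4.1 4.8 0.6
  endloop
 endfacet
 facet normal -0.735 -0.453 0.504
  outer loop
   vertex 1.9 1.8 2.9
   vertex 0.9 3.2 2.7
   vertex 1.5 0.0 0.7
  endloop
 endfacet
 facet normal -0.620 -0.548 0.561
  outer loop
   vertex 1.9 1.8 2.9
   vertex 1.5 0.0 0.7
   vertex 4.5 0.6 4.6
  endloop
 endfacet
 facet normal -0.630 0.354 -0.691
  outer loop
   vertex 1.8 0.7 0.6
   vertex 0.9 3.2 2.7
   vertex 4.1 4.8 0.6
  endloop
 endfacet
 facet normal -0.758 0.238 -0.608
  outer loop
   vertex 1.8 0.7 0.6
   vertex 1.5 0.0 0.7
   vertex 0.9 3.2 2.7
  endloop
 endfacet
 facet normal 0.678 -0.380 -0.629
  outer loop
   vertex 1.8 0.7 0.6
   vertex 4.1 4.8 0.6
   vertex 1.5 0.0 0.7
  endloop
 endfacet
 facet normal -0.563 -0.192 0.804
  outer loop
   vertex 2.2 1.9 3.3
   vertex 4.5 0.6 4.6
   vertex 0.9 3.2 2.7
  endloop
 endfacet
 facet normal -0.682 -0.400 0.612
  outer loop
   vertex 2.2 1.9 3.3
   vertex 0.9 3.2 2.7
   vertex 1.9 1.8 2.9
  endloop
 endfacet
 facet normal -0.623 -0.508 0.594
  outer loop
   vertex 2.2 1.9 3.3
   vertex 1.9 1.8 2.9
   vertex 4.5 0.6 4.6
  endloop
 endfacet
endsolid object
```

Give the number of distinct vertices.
8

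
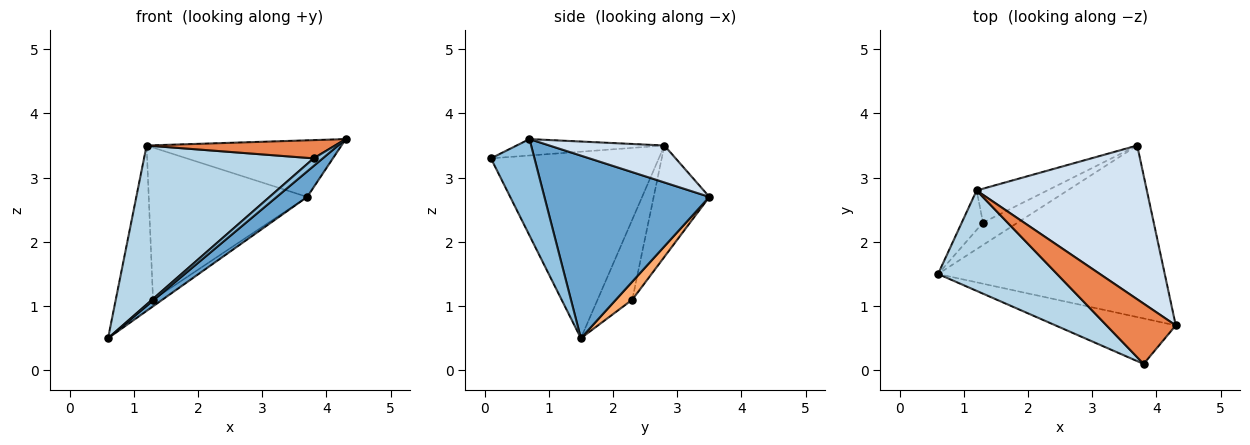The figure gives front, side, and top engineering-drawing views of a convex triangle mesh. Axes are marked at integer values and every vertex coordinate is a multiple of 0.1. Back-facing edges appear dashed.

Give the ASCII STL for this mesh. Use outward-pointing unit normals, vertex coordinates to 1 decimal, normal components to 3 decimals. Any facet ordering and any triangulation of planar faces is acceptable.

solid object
 facet normal 0.623 -0.115 -0.774
  outer loop
   vertex 3.7 3.5 2.7
   vertex 4.3 0.7 3.6
   vertex 0.6 1.5 0.5
  endloop
 endfacet
 facet normal 0.620 -0.130 -0.774
  outer loop
   vertex 3.8 0.1 3.3
   vertex 0.6 1.5 0.5
   vertex 4.3 0.7 3.6
  endloop
 endfacet
 facet normal -0.642 -0.648 0.409
  outer loop
   vertex 1.2 2.8 3.5
   vertex 0.6 1.5 0.5
   vertex 3.8 0.1 3.3
  endloop
 endfacet
 facet normal 0.200 0.338 0.920
  outer loop
   vertex 1.2 2.8 3.5
   vertex 4.3 0.7 3.6
   vertex 3.7 3.5 2.7
  endloop
 endfacet
 facet normal -0.221 -0.282 0.933
  outer loop
   vertex 1.2 2.8 3.5
   vertex 3.8 0.1 3.3
   vertex 4.3 0.7 3.6
  endloop
 endfacet
 facet normal 0.445 0.254 -0.859
  outer loop
   vertex 1.3 2.3 1.1
   vertex 3.7 3.5 2.7
   vertex 0.6 1.5 0.5
  endloop
 endfacet
 facet normal -0.671 0.720 -0.178
  outer loop
   vertex 1.3 2.3 1.1
   vertex 0.6 1.5 0.5
   vertex 1.2 2.8 3.5
  endloop
 endfacet
 facet normal -0.324 0.923 -0.206
  outer loop
   vertex 1.3 2.3 1.1
   vertex 1.2 2.8 3.5
   vertex 3.7 3.5 2.7
  endloop
 endfacet
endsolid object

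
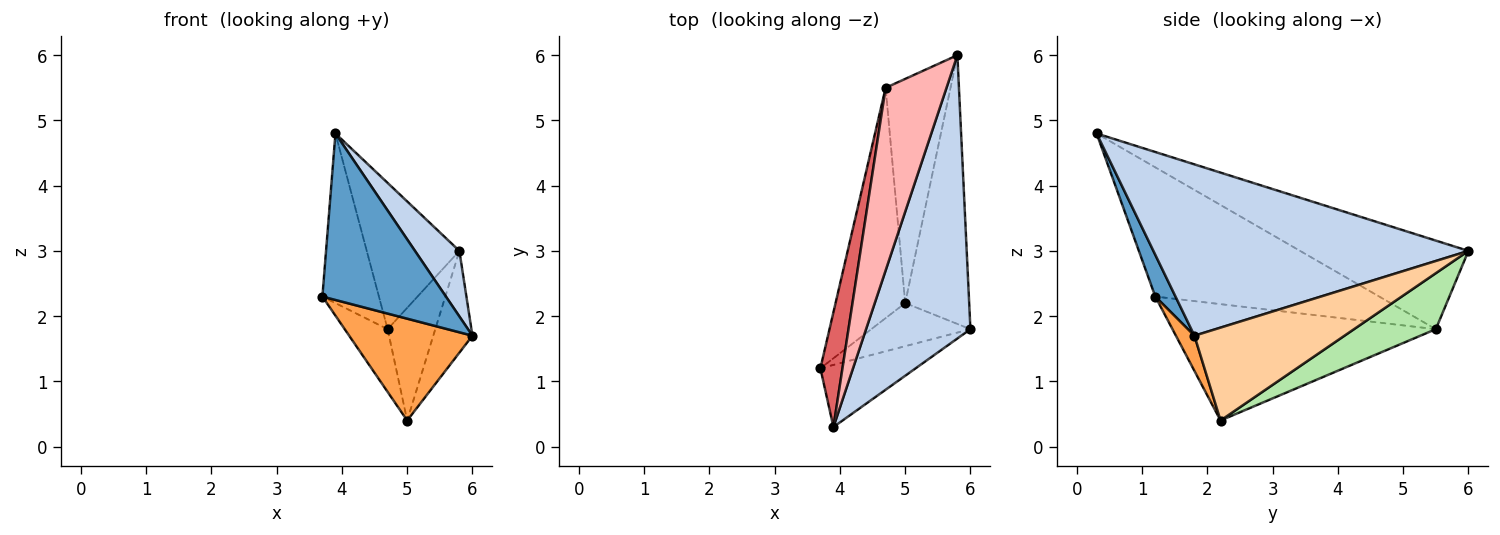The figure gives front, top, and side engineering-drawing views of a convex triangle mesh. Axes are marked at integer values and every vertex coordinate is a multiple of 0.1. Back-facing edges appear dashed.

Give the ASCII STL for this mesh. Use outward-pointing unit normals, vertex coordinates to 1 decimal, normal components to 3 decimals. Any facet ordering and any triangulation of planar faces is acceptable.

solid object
 facet normal 0.151 -0.926 -0.346
  outer loop
   vertex 3.9 0.3 4.8
   vertex 3.7 1.2 2.3
   vertex 6.0 1.8 1.7
  endloop
 endfacet
 facet normal 0.848 -0.120 0.517
  outer loop
   vertex 3.9 0.3 4.8
   vertex 6.0 1.8 1.7
   vertex 5.8 6.0 3.0
  endloop
 endfacet
 facet normal 0.137 -0.912 -0.386
  outer loop
   vertex 5.0 2.2 0.4
   vertex 6.0 1.8 1.7
   vertex 3.7 1.2 2.3
  endloop
 endfacet
 facet normal 0.805 0.210 -0.555
  outer loop
   vertex 5.0 2.2 0.4
   vertex 5.8 6.0 3.0
   vertex 6.0 1.8 1.7
  endloop
 endfacet
 facet normal -0.850 0.138 -0.509
  outer loop
   vertex 4.7 5.5 1.8
   vertex 5.0 2.2 0.4
   vertex 3.7 1.2 2.3
  endloop
 endfacet
 facet normal 0.610 0.356 -0.708
  outer loop
   vertex 4.7 5.5 1.8
   vertex 5.8 6.0 3.0
   vertex 5.0 2.2 0.4
  endloop
 endfacet
 facet normal -0.957 0.241 0.163
  outer loop
   vertex 4.7 5.5 1.8
   vertex 3.7 1.2 2.3
   vertex 3.9 0.3 4.8
  endloop
 endfacet
 facet normal -0.751 0.413 0.516
  outer loop
   vertex 4.7 5.5 1.8
   vertex 3.9 0.3 4.8
   vertex 5.8 6.0 3.0
  endloop
 endfacet
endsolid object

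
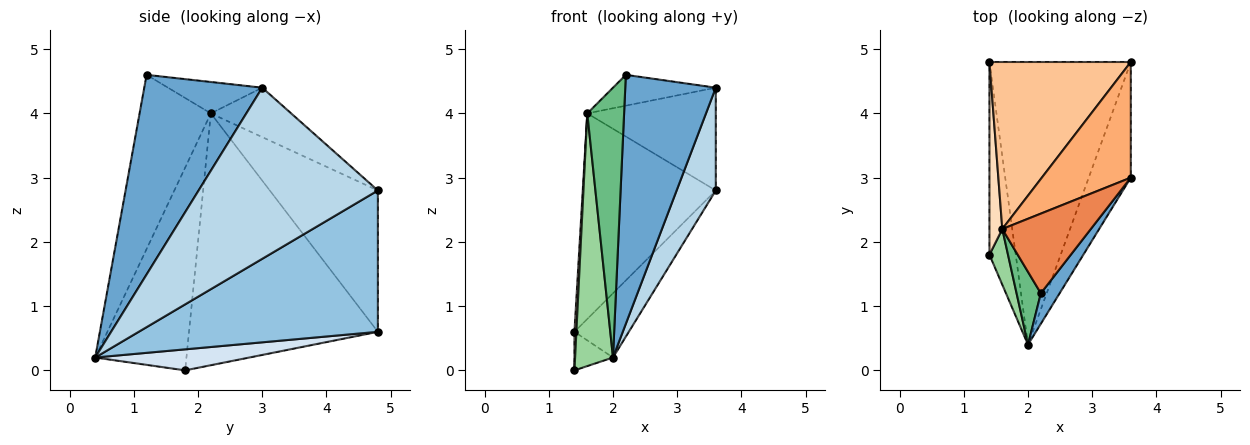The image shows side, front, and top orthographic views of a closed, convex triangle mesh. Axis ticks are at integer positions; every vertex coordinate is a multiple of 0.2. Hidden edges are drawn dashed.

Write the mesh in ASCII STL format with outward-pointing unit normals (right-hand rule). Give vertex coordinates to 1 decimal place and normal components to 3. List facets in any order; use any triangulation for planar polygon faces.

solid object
 facet normal 0.791 -0.607 0.074
  outer loop
   vertex 2.2 1.2 4.6
   vertex 2.0 0.4 0.2
   vertex 3.6 3.0 4.4
  endloop
 endfacet
 facet normal 0.698 0.159 -0.698
  outer loop
   vertex 3.6 4.8 2.8
   vertex 2.0 0.4 0.2
   vertex 1.4 4.8 0.6
  endloop
 endfacet
 facet normal 0.950 -0.208 -0.233
  outer loop
   vertex 3.6 4.8 2.8
   vertex 3.6 3.0 4.4
   vertex 2.0 0.4 0.2
  endloop
 endfacet
 facet normal 0.617 0.154 -0.772
  outer loop
   vertex 1.4 1.8 0.0
   vertex 1.4 4.8 0.6
   vertex 2.0 0.4 0.2
  endloop
 endfacet
 facet normal -0.314 0.343 0.885
  outer loop
   vertex 1.6 2.2 4.0
   vertex 2.2 1.2 4.6
   vertex 3.6 3.0 4.4
  endloop
 endfacet
 facet normal -0.383 0.614 0.690
  outer loop
   vertex 1.6 2.2 4.0
   vertex 3.6 3.0 4.4
   vertex 3.6 4.8 2.8
  endloop
 endfacet
 facet normal -0.533 0.656 0.533
  outer loop
   vertex 1.6 2.2 4.0
   vertex 3.6 4.8 2.8
   vertex 1.4 4.8 0.6
  endloop
 endfacet
 facet normal -0.999 -0.010 0.051
  outer loop
   vertex 1.6 2.2 4.0
   vertex 1.4 4.8 0.6
   vertex 1.4 1.8 0.0
  endloop
 endfacet
 facet normal -0.882 -0.455 0.123
  outer loop
   vertex 1.6 2.2 4.0
   vertex 2.0 0.4 0.2
   vertex 2.2 1.2 4.6
  endloop
 endfacet
 facet normal -0.920 -0.382 0.084
  outer loop
   vertex 1.6 2.2 4.0
   vertex 1.4 1.8 0.0
   vertex 2.0 0.4 0.2
  endloop
 endfacet
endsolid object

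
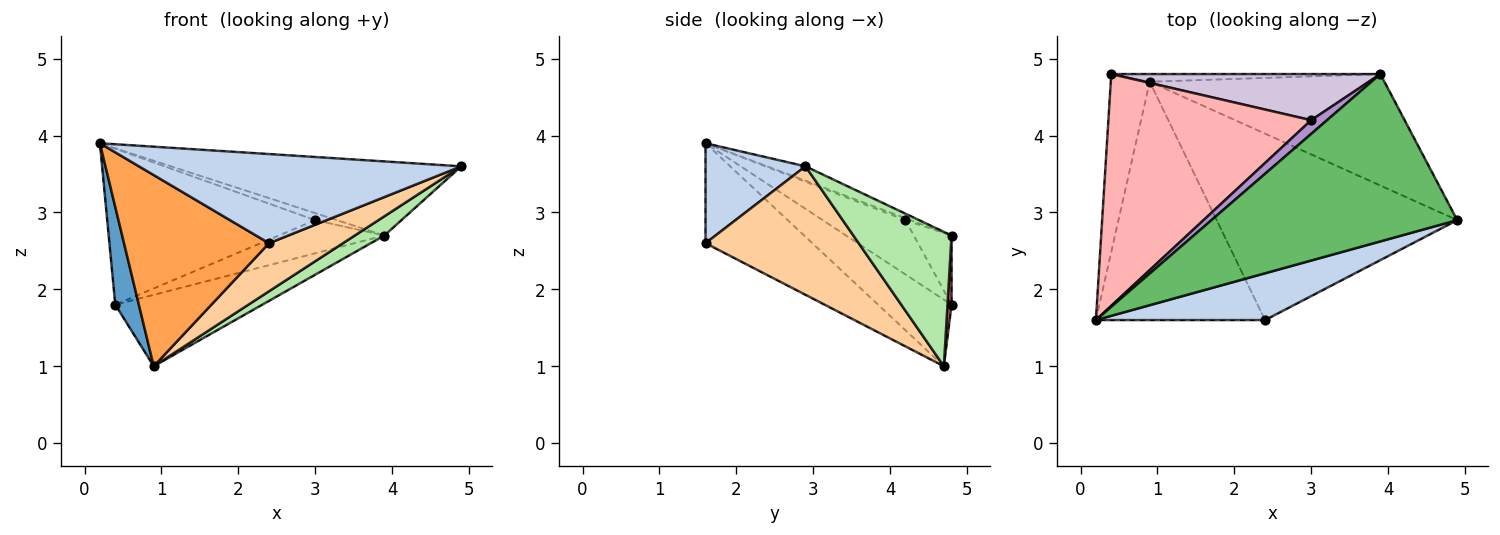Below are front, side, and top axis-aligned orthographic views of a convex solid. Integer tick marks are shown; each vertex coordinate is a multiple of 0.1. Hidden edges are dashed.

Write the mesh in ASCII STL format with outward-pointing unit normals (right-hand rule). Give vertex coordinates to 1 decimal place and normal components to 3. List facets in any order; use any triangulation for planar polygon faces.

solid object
 facet normal -0.832 -0.267 -0.486
  outer loop
   vertex 0.9 4.7 1.0
   vertex 0.2 1.6 3.9
   vertex 0.4 4.8 1.8
  endloop
 endfacet
 facet normal 0.265 -0.854 0.448
  outer loop
   vertex 2.4 1.6 2.6
   vertex 4.9 2.9 3.6
   vertex 0.2 1.6 3.9
  endloop
 endfacet
 facet normal -0.419 -0.568 -0.708
  outer loop
   vertex 2.4 1.6 2.6
   vertex 0.2 1.6 3.9
   vertex 0.9 4.7 1.0
  endloop
 endfacet
 facet normal 0.459 -0.222 -0.860
  outer loop
   vertex 2.4 1.6 2.6
   vertex 0.9 4.7 1.0
   vertex 4.9 2.9 3.6
  endloop
 endfacet
 facet normal -0.054 0.404 0.913
  outer loop
   vertex 3.9 4.8 2.7
   vertex 0.2 1.6 3.9
   vertex 4.9 2.9 3.6
  endloop
 endfacet
 facet normal 0.491 -0.148 -0.858
  outer loop
   vertex 3.9 4.8 2.7
   vertex 4.9 2.9 3.6
   vertex 0.9 4.7 1.0
  endloop
 endfacet
 facet normal 0.028 0.994 -0.107
  outer loop
   vertex 3.9 4.8 2.7
   vertex 0.9 4.7 1.0
   vertex 0.4 4.8 1.8
  endloop
 endfacet
 facet normal -0.217 0.545 0.810
  outer loop
   vertex 3.0 4.2 2.9
   vertex 0.4 4.8 1.8
   vertex 0.2 1.6 3.9
  endloop
 endfacet
 facet normal -0.107 0.455 0.884
  outer loop
   vertex 3.0 4.2 2.9
   vertex 0.2 1.6 3.9
   vertex 3.9 4.8 2.7
  endloop
 endfacet
 facet normal -0.204 0.571 0.795
  outer loop
   vertex 3.0 4.2 2.9
   vertex 3.9 4.8 2.7
   vertex 0.4 4.8 1.8
  endloop
 endfacet
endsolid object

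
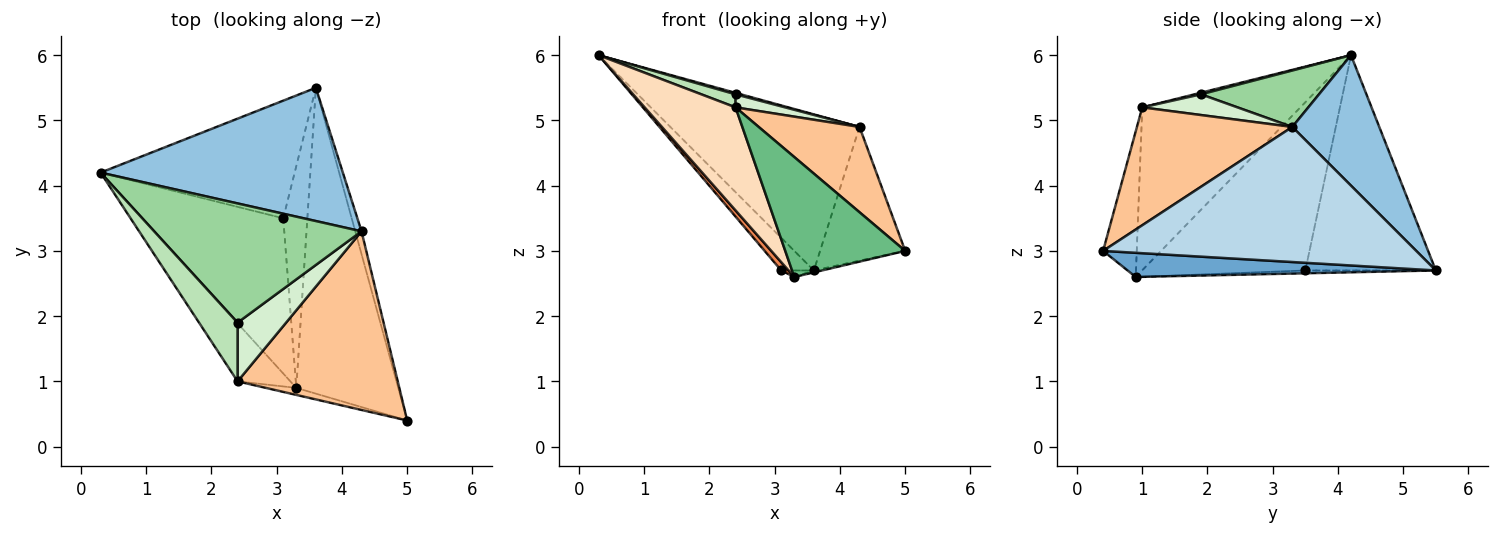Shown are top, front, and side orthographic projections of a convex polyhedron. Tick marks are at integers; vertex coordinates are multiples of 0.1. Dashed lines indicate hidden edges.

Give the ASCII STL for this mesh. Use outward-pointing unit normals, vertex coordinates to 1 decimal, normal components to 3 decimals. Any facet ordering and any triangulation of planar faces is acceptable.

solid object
 facet normal 0.231 0.006 -0.973
  outer loop
   vertex 3.3 0.9 2.6
   vertex 3.6 5.5 2.7
   vertex 5.0 0.4 3.0
  endloop
 endfacet
 facet normal 0.330 0.718 0.613
  outer loop
   vertex 4.3 3.3 4.9
   vertex 3.6 5.5 2.7
   vertex 0.3 4.2 6.0
  endloop
 endfacet
 facet normal 0.964 0.262 -0.045
  outer loop
   vertex 4.3 3.3 4.9
   vertex 5.0 0.4 3.0
   vertex 3.6 5.5 2.7
  endloop
 endfacet
 facet normal -0.730 0.183 -0.658
  outer loop
   vertex 3.1 3.5 2.7
   vertex 0.3 4.2 6.0
   vertex 3.6 5.5 2.7
  endloop
 endfacet
 facet normal -0.766 -0.034 -0.642
  outer loop
   vertex 3.1 3.5 2.7
   vertex 3.3 0.9 2.6
   vertex 0.3 4.2 6.0
  endloop
 endfacet
 facet normal -0.117 0.029 -0.993
  outer loop
   vertex 3.1 3.5 2.7
   vertex 3.6 5.5 2.7
   vertex 3.3 0.9 2.6
  endloop
 endfacet
 facet normal 0.553 -0.359 0.752
  outer loop
   vertex 2.4 1.0 5.2
   vertex 5.0 0.4 3.0
   vertex 4.3 3.3 4.9
  endloop
 endfacet
 facet normal -0.835 -0.480 -0.270
  outer loop
   vertex 2.4 1.0 5.2
   vertex 0.3 4.2 6.0
   vertex 3.3 0.9 2.6
  endloop
 endfacet
 facet normal -0.270 -0.961 -0.056
  outer loop
   vertex 2.4 1.0 5.2
   vertex 3.3 0.9 2.6
   vertex 5.0 0.4 3.0
  endloop
 endfacet
 facet normal 0.263 -0.012 0.965
  outer loop
   vertex 2.4 1.9 5.4
   vertex 4.3 3.3 4.9
   vertex 0.3 4.2 6.0
  endloop
 endfacet
 facet normal 0.041 -0.217 0.975
  outer loop
   vertex 2.4 1.9 5.4
   vertex 0.3 4.2 6.0
   vertex 2.4 1.0 5.2
  endloop
 endfacet
 facet normal 0.385 -0.200 0.901
  outer loop
   vertex 2.4 1.9 5.4
   vertex 2.4 1.0 5.2
   vertex 4.3 3.3 4.9
  endloop
 endfacet
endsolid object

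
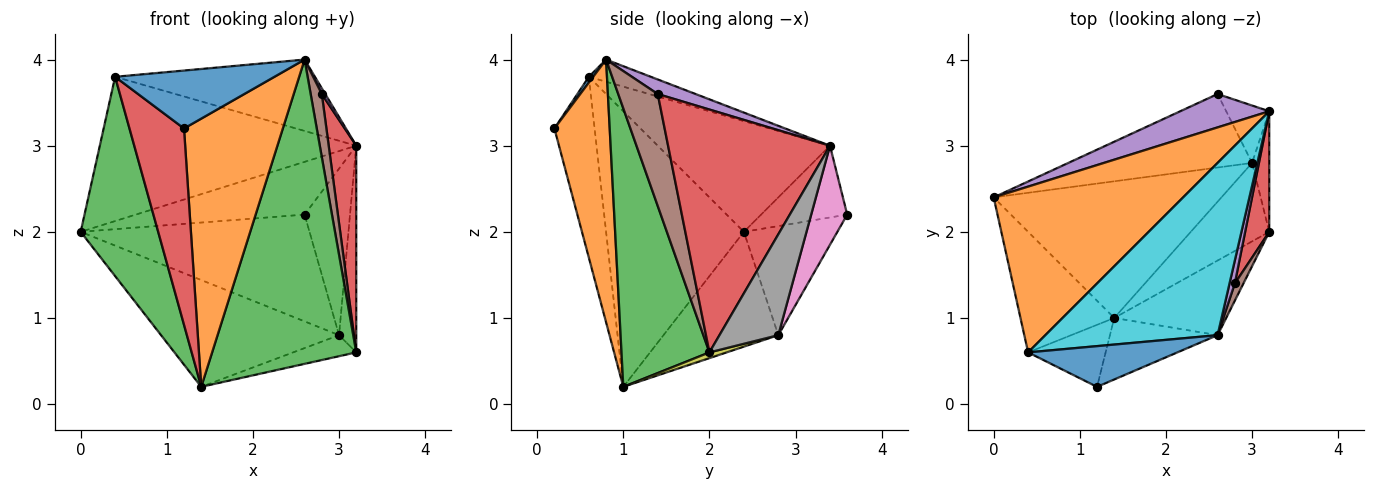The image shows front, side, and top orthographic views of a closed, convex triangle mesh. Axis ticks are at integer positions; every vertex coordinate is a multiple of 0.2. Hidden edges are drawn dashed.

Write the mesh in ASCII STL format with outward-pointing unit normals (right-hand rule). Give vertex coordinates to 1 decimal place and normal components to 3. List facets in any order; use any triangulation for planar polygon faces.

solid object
 facet normal -0.369 0.572 -0.732
  outer loop
   vertex 3.0 2.8 0.8
   vertex 1.4 1.0 0.2
   vertex 0.0 2.4 2.0
  endloop
 endfacet
 facet normal -0.403 0.601 0.690
  outer loop
   vertex 0.4 0.6 3.8
   vertex 3.2 3.4 3.0
   vertex 0.0 2.4 2.0
  endloop
 endfacet
 facet normal -0.836 -0.470 -0.284
  outer loop
   vertex 0.4 0.6 3.8
   vertex 0.0 2.4 2.0
   vertex 1.4 1.0 0.2
  endloop
 endfacet
 facet normal -0.575 -0.780 -0.246
  outer loop
   vertex 0.4 0.6 3.8
   vertex 1.4 1.0 0.2
   vertex 1.2 0.2 3.2
  endloop
 endfacet
 facet normal -0.396 0.776 0.491
  outer loop
   vertex 2.6 3.6 2.2
   vertex 0.0 2.4 2.0
   vertex 3.2 3.4 3.0
  endloop
 endfacet
 facet normal -0.319 0.781 -0.537
  outer loop
   vertex 2.6 3.6 2.2
   vertex 3.0 2.8 0.8
   vertex 0.0 2.4 2.0
  endloop
 endfacet
 facet normal 0.600 0.756 -0.261
  outer loop
   vertex 2.6 3.6 2.2
   vertex 3.2 3.4 3.0
   vertex 3.0 2.8 0.8
  endloop
 endfacet
 facet normal 0.947 0.277 -0.162
  outer loop
   vertex 3.2 2.0 0.6
   vertex 3.0 2.8 0.8
   vertex 3.2 3.4 3.0
  endloop
 endfacet
 facet normal 0.070 0.258 -0.963
  outer loop
   vertex 3.2 2.0 0.6
   vertex 1.4 1.0 0.2
   vertex 3.0 2.8 0.8
  endloop
 endfacet
 facet normal -0.118 0.380 0.917
  outer loop
   vertex 2.6 0.8 4.0
   vertex 3.2 3.4 3.0
   vertex 0.4 0.6 3.8
  endloop
 endfacet
 facet normal 0.022 -0.818 0.575
  outer loop
   vertex 2.6 0.8 4.0
   vertex 0.4 0.6 3.8
   vertex 1.2 0.2 3.2
  endloop
 endfacet
 facet normal 0.479 -0.856 -0.196
  outer loop
   vertex 2.6 0.8 4.0
   vertex 1.2 0.2 3.2
   vertex 1.4 1.0 0.2
  endloop
 endfacet
 facet normal 0.510 -0.836 -0.205
  outer loop
   vertex 2.6 0.8 4.0
   vertex 1.4 1.0 0.2
   vertex 3.2 2.0 0.6
  endloop
 endfacet
 facet normal 0.981 -0.167 0.097
  outer loop
   vertex 2.8 1.4 3.6
   vertex 3.2 2.0 0.6
   vertex 3.2 3.4 3.0
  endloop
 endfacet
 facet normal 0.936 -0.085 0.341
  outer loop
   vertex 2.8 1.4 3.6
   vertex 3.2 3.4 3.0
   vertex 2.6 0.8 4.0
  endloop
 endfacet
 facet normal 0.960 -0.271 0.074
  outer loop
   vertex 2.8 1.4 3.6
   vertex 2.6 0.8 4.0
   vertex 3.2 2.0 0.6
  endloop
 endfacet
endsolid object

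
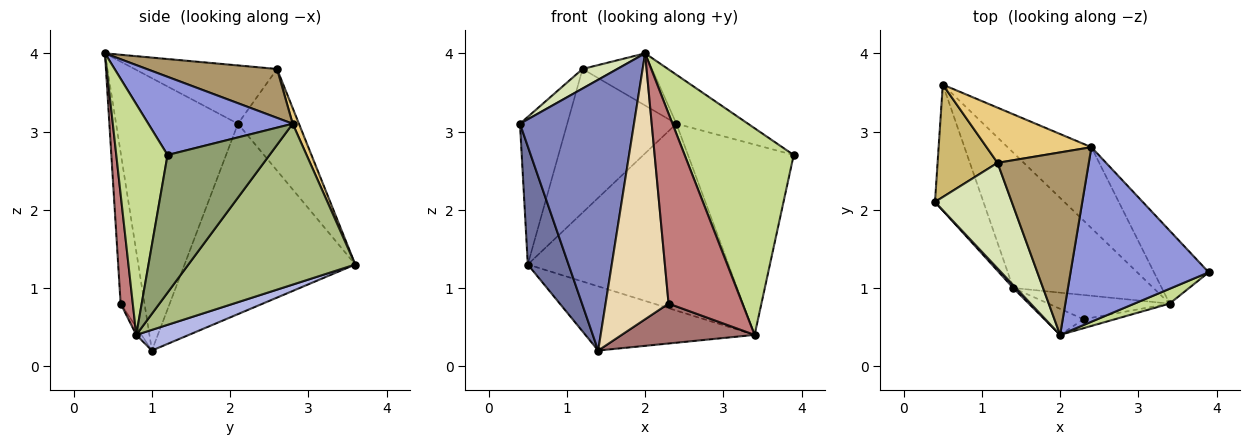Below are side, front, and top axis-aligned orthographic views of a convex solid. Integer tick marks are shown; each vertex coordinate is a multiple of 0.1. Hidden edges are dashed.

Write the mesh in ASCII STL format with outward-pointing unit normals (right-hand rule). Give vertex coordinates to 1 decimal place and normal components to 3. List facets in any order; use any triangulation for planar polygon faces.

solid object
 facet normal -0.944 -0.225 -0.240
  outer loop
   vertex 1.4 1.0 0.2
   vertex 0.4 2.1 3.1
   vertex 0.5 3.6 1.3
  endloop
 endfacet
 facet normal -0.730 -0.683 0.007
  outer loop
   vertex 2.0 0.4 4.0
   vertex 0.4 2.1 3.1
   vertex 1.4 1.0 0.2
  endloop
 endfacet
 facet normal 0.479 0.237 0.845
  outer loop
   vertex 2.4 2.8 3.1
   vertex 2.0 0.4 4.0
   vertex 3.9 1.2 2.7
  endloop
 endfacet
 facet normal 0.132 0.425 -0.896
  outer loop
   vertex 3.4 0.8 0.4
   vertex 1.4 1.0 0.2
   vertex 0.5 3.6 1.3
  endloop
 endfacet
 facet normal 0.669 0.694 -0.266
  outer loop
   vertex 3.4 0.8 0.4
   vertex 2.4 2.8 3.1
   vertex 3.9 1.2 2.7
  endloop
 endfacet
 facet normal 0.606 0.730 -0.316
  outer loop
   vertex 3.4 0.8 0.4
   vertex 0.5 3.6 1.3
   vertex 2.4 2.8 3.1
  endloop
 endfacet
 facet normal 0.425 -0.903 0.065
  outer loop
   vertex 3.4 0.8 0.4
   vertex 3.9 1.2 2.7
   vertex 2.0 0.4 4.0
  endloop
 endfacet
 facet normal -0.598 -0.146 0.788
  outer loop
   vertex 1.2 2.6 3.8
   vertex 0.4 2.1 3.1
   vertex 2.0 0.4 4.0
  endloop
 endfacet
 facet normal 0.458 0.244 0.855
  outer loop
   vertex 1.2 2.6 3.8
   vertex 2.0 0.4 4.0
   vertex 2.4 2.8 3.1
  endloop
 endfacet
 facet normal -0.717 0.555 0.423
  outer loop
   vertex 1.2 2.6 3.8
   vertex 0.5 3.6 1.3
   vertex 0.4 2.1 3.1
  endloop
 endfacet
 facet normal 0.053 0.932 0.358
  outer loop
   vertex 1.2 2.6 3.8
   vertex 2.4 2.8 3.1
   vertex 0.5 3.6 1.3
  endloop
 endfacet
 facet normal -0.353 -0.931 -0.091
  outer loop
   vertex 2.3 0.6 0.8
   vertex 2.0 0.4 4.0
   vertex 1.4 1.0 0.2
  endloop
 endfacet
 facet normal -0.033 -0.854 -0.519
  outer loop
   vertex 2.3 0.6 0.8
   vertex 1.4 1.0 0.2
   vertex 3.4 0.8 0.4
  endloop
 endfacet
 facet normal 0.162 -0.986 -0.046
  outer loop
   vertex 2.3 0.6 0.8
   vertex 3.4 0.8 0.4
   vertex 2.0 0.4 4.0
  endloop
 endfacet
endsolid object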